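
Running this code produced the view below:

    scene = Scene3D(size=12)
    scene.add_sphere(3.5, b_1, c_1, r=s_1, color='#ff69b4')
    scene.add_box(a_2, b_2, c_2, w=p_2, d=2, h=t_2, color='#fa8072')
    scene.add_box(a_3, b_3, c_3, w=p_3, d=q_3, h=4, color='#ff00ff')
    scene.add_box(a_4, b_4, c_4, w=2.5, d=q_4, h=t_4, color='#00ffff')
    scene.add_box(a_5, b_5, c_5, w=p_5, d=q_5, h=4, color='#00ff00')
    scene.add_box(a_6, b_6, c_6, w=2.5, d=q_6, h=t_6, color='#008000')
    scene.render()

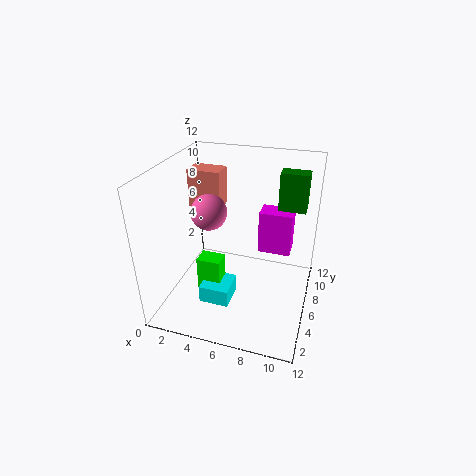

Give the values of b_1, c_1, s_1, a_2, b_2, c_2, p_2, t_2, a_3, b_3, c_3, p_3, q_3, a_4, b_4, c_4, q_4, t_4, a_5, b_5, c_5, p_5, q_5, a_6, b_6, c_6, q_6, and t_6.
b_1 = 6; c_1 = 8; s_1 = 1.5; a_2 = 0.5; b_2 = 8.5; c_2 = 7; p_2 = 3; t_2 = 3.5; a_3 = 7; b_3 = 9; c_3 = 3; p_3 = 3; q_3 = 2; a_4 = 3.5; b_4 = 3; c_4 = 1; q_4 = 2.5; t_4 = 1.5; a_5 = 3; b_5 = 4; c_5 = 0.5; p_5 = 2; q_5 = 1.5; a_6 = 8.5; b_6 = 10; c_6 = 7; q_6 = 1.5; t_6 = 3.5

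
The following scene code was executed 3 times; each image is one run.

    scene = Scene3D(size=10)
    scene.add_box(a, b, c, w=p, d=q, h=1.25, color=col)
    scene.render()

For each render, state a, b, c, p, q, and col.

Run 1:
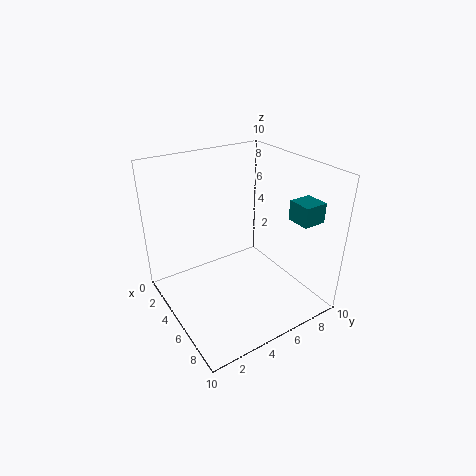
a = 8, b = 6.75, c = 7.25, p = 1.5, q = 1.5, col = 'teal'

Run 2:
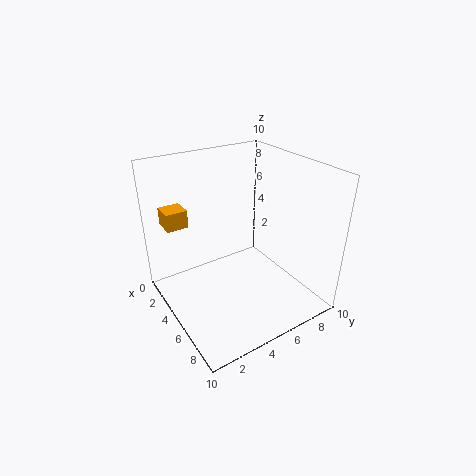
a = 1.5, b = 0.75, c = 5.75, p = 1.5, q = 1.5, col = 'orange'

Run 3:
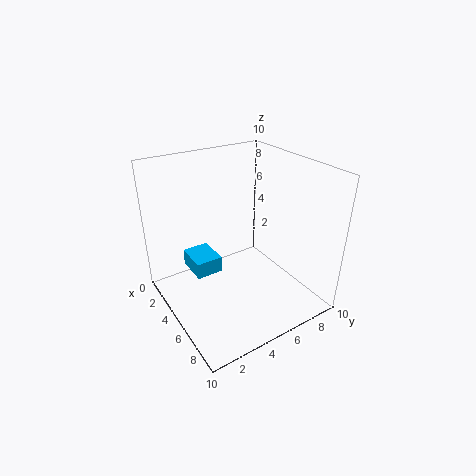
a = 1, b = 2.5, c = 1.5, p = 2.5, q = 2, col = 'deepskyblue'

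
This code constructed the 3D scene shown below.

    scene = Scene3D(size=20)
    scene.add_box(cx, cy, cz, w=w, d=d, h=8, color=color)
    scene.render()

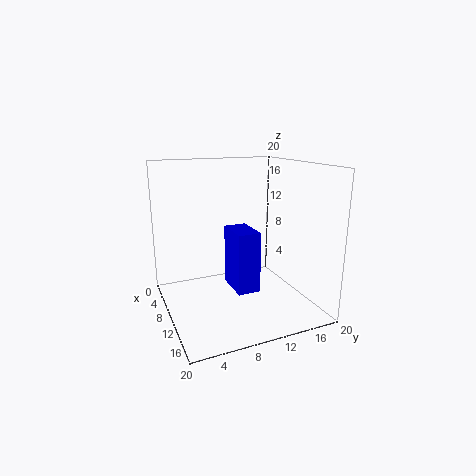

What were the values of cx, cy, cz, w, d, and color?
cx = 10
cy = 8
cz = 4
w = 5
d = 3
color = 'blue'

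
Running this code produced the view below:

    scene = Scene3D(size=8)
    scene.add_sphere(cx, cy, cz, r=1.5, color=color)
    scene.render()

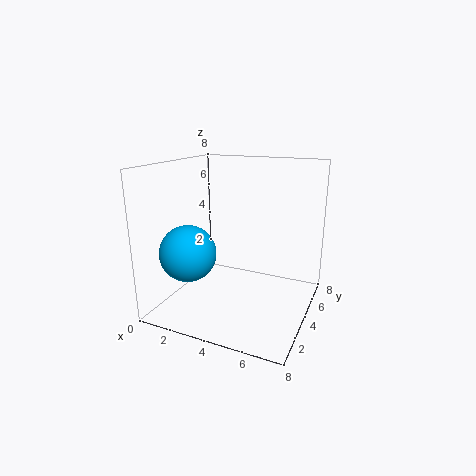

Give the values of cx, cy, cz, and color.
cx = 2, cy = 2, cz = 3.5, color = 'deepskyblue'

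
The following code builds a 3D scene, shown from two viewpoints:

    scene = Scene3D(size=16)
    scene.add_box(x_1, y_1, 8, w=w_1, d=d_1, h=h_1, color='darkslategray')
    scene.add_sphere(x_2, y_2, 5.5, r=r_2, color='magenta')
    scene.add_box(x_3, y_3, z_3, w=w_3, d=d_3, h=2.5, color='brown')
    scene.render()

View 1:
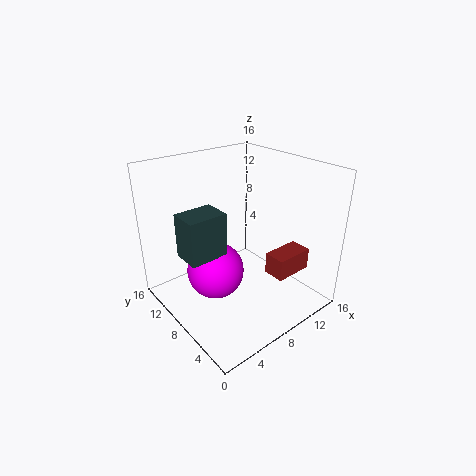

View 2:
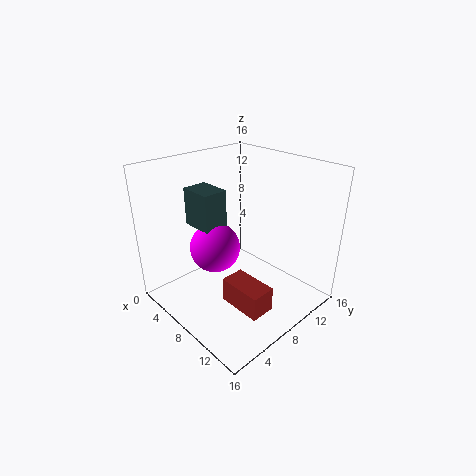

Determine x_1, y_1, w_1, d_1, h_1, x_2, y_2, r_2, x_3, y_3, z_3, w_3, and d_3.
x_1 = 1; y_1 = 6; w_1 = 4; d_1 = 3; h_1 = 4.5; x_2 = 4.5; y_2 = 7.5; r_2 = 3; x_3 = 10.5; y_3 = 3.5; z_3 = 3.5; w_3 = 4.5; d_3 = 2.5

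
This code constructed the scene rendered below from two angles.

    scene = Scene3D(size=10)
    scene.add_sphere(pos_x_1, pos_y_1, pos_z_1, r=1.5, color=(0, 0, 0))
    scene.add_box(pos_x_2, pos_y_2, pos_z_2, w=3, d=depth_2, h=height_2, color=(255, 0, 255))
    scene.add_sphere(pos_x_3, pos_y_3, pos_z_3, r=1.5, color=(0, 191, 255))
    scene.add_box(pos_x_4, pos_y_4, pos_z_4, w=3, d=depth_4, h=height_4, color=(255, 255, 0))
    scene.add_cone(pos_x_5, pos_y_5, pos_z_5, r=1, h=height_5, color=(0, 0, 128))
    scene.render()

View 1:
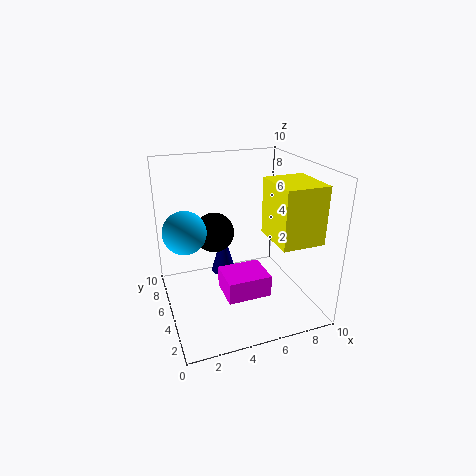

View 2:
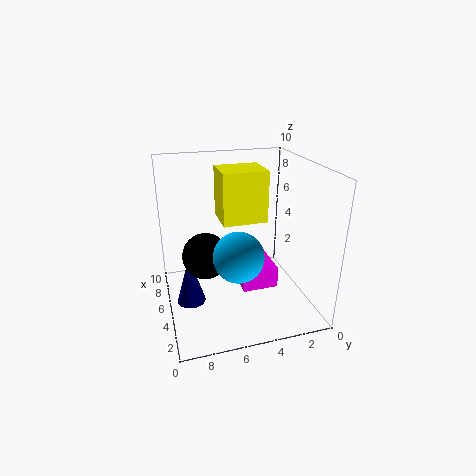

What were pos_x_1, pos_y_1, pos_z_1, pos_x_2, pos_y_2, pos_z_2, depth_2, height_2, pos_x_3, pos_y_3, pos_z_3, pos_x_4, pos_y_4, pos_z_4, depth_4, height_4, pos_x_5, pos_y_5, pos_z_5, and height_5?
pos_x_1 = 4, pos_y_1 = 7.5, pos_z_1 = 4.5, pos_x_2 = 3.5, pos_y_2 = 2.5, pos_z_2 = 1.5, depth_2 = 2.5, height_2 = 1.5, pos_x_3 = 1.5, pos_y_3 = 6, pos_z_3 = 5.5, pos_x_4 = 7, pos_y_4 = 2, pos_z_4 = 5, depth_4 = 3.5, height_4 = 4, pos_x_5 = 5, pos_y_5 = 8.5, pos_z_5 = 0.5, height_5 = 3.5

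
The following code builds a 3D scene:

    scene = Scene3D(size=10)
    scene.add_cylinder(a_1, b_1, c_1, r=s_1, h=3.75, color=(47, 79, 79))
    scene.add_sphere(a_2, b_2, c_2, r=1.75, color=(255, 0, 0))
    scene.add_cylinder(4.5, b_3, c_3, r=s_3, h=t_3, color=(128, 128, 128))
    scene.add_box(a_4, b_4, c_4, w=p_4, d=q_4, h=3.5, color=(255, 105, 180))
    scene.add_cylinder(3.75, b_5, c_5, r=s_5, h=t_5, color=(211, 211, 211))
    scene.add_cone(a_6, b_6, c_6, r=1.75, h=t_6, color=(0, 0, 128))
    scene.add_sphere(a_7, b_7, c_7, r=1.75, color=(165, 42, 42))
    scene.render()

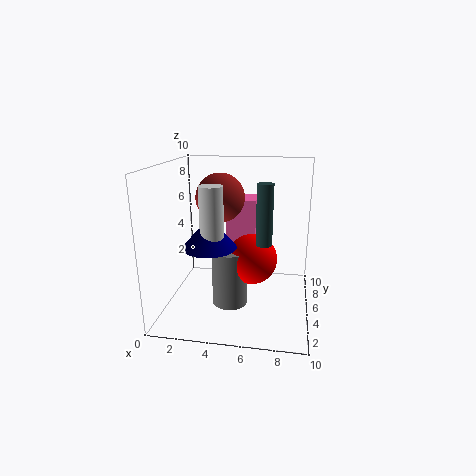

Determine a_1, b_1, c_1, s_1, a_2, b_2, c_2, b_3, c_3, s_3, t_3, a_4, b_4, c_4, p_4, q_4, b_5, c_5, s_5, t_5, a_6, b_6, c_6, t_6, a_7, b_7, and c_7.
a_1 = 7
b_1 = 2.75
c_1 = 5.5
s_1 = 0.5
a_2 = 6
b_2 = 5
c_2 = 3.5
b_3 = 4.5
c_3 = 0.25
s_3 = 1.25
t_3 = 4
a_4 = 3.75
b_4 = 6.75
c_4 = 3.75
p_4 = 2.25
q_4 = 2.25
b_5 = 2.75
c_5 = 5
s_5 = 0.75
t_5 = 4
a_6 = 3.5
b_6 = 3
c_6 = 5
t_6 = 2
a_7 = 3.5
b_7 = 6.25
c_7 = 7.5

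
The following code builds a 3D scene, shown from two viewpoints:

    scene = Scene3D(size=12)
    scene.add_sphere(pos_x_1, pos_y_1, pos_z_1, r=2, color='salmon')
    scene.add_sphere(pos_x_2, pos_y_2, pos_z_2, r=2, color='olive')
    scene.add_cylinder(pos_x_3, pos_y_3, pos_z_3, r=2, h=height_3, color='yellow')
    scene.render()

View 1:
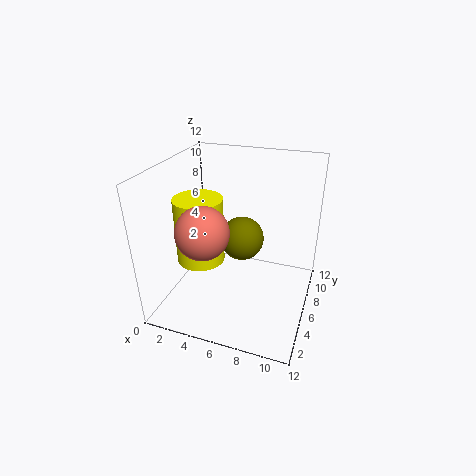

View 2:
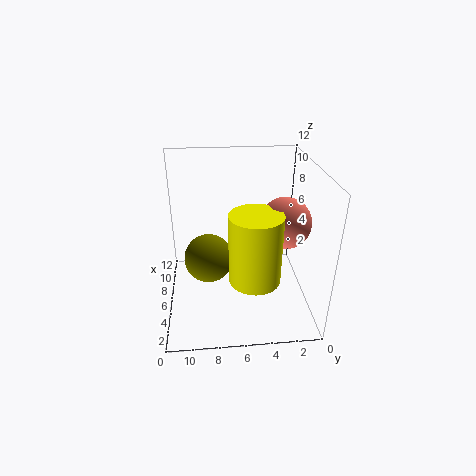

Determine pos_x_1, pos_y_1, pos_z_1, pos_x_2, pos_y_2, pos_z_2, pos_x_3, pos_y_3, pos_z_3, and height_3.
pos_x_1 = 4.5, pos_y_1 = 2.5, pos_z_1 = 8, pos_x_2 = 5.5, pos_y_2 = 8.5, pos_z_2 = 4.5, pos_x_3 = 3, pos_y_3 = 5, pos_z_3 = 4, height_3 = 5.5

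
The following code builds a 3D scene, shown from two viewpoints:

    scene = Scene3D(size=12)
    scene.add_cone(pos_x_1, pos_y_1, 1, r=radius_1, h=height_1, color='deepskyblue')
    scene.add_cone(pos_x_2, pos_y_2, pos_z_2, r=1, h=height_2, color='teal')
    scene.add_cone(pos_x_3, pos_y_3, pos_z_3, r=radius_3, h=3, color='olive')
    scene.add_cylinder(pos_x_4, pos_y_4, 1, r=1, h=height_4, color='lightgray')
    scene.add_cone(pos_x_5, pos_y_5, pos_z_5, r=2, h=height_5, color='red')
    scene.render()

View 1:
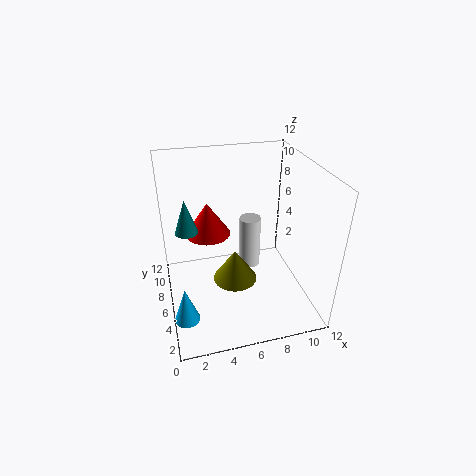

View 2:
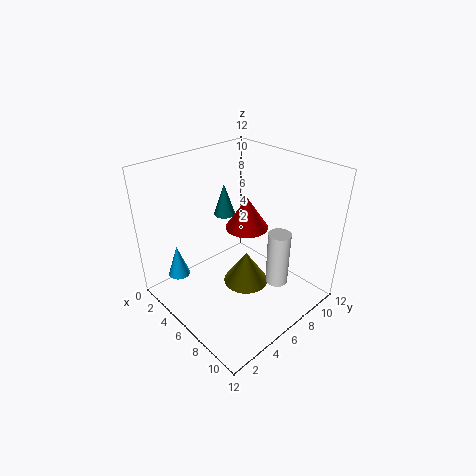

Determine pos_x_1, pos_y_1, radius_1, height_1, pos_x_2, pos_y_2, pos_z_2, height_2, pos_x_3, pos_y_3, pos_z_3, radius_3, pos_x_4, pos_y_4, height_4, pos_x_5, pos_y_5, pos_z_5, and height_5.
pos_x_1 = 1, pos_y_1 = 3, radius_1 = 1, height_1 = 3, pos_x_2 = 2, pos_y_2 = 8, pos_z_2 = 6, height_2 = 3, pos_x_3 = 6, pos_y_3 = 7, pos_z_3 = 1, radius_3 = 2, pos_x_4 = 8, pos_y_4 = 9, height_4 = 5, pos_x_5 = 4, pos_y_5 = 9, pos_z_5 = 5, height_5 = 3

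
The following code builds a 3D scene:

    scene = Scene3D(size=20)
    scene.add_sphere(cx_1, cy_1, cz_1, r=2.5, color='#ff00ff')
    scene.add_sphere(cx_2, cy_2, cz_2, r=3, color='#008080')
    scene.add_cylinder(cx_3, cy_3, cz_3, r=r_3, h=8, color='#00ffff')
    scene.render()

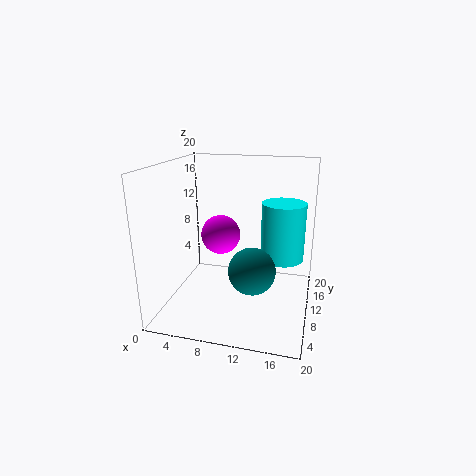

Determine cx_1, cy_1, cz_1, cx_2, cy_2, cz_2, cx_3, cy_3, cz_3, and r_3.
cx_1 = 8.5, cy_1 = 7, cz_1 = 11.5, cx_2 = 13, cy_2 = 5.5, cz_2 = 7.5, cx_3 = 16, cy_3 = 11.5, cz_3 = 7, r_3 = 3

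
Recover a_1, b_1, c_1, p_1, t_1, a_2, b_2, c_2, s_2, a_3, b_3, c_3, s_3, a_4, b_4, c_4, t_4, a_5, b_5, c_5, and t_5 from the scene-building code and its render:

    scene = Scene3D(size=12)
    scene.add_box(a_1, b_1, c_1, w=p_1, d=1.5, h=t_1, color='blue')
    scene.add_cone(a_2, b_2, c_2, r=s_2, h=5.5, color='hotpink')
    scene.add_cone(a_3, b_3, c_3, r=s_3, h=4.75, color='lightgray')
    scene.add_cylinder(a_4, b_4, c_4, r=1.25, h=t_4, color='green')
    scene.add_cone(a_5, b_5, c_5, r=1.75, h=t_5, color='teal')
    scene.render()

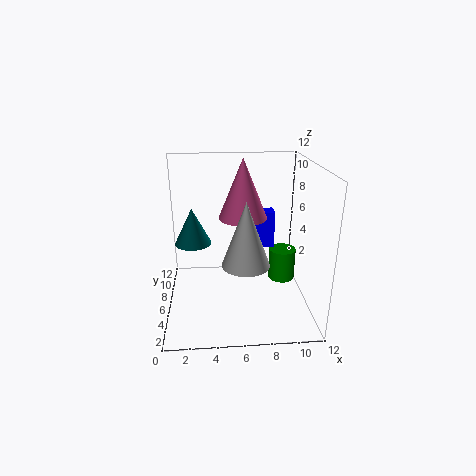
a_1 = 7.5, b_1 = 9.25, c_1 = 3.5, p_1 = 2.25, t_1 = 3.5, a_2 = 6.75, b_2 = 9.5, c_2 = 6.5, s_2 = 2.25, a_3 = 6.25, b_3 = 2.25, c_3 = 5.5, s_3 = 1.75, a_4 = 10.5, b_4 = 8.75, c_4 = 0.5, t_4 = 3, a_5 = 2, b_5 = 10.25, c_5 = 3.75, t_5 = 3.5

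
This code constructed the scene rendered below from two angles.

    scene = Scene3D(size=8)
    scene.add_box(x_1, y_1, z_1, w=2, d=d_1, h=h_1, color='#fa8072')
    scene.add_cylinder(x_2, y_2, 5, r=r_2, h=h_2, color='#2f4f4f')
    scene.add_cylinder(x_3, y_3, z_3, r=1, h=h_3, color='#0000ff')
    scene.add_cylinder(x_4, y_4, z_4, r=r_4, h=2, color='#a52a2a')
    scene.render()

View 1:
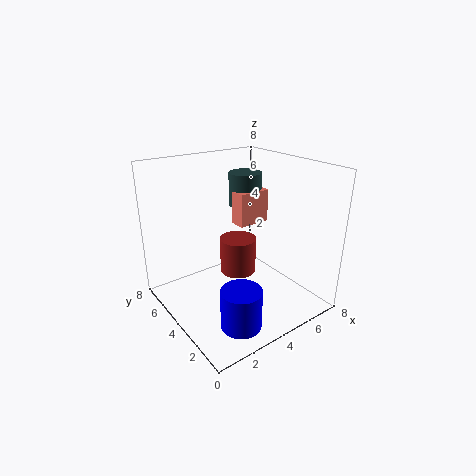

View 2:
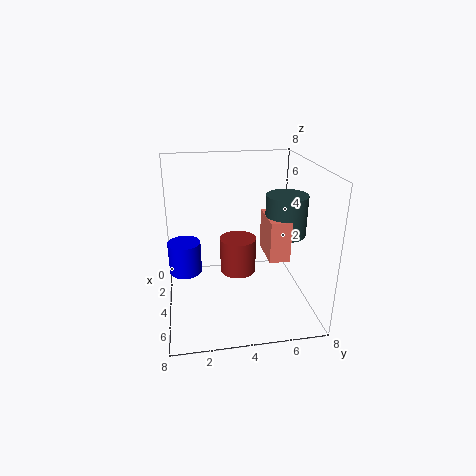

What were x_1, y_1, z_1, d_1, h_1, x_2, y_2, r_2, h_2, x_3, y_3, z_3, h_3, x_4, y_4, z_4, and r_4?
x_1 = 5, y_1 = 5, z_1 = 4, d_1 = 1, h_1 = 2, x_2 = 6, y_2 = 6, r_2 = 1, h_2 = 2, x_3 = 2, y_3 = 1, z_3 = 1, h_3 = 2, x_4 = 4, y_4 = 4, z_4 = 2, r_4 = 1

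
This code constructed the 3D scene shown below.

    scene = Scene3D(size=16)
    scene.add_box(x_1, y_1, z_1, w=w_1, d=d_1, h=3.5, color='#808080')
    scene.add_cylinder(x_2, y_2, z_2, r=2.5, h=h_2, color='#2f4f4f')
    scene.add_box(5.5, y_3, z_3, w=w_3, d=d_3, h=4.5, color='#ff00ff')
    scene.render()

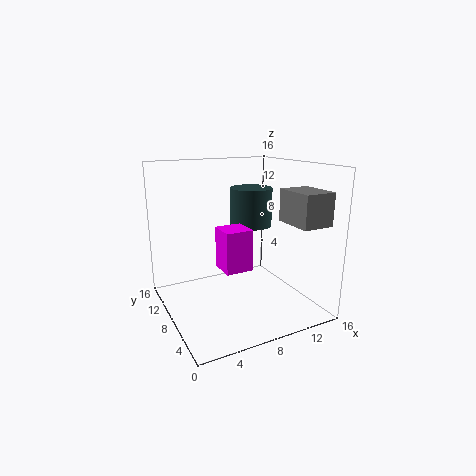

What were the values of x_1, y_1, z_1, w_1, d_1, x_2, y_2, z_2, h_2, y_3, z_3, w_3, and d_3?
x_1 = 12; y_1 = 1.5; z_1 = 10; w_1 = 3.5; d_1 = 4.5; x_2 = 11; y_2 = 10.5; z_2 = 8.5; h_2 = 4.5; y_3 = 5.5; z_3 = 5; w_3 = 3; d_3 = 3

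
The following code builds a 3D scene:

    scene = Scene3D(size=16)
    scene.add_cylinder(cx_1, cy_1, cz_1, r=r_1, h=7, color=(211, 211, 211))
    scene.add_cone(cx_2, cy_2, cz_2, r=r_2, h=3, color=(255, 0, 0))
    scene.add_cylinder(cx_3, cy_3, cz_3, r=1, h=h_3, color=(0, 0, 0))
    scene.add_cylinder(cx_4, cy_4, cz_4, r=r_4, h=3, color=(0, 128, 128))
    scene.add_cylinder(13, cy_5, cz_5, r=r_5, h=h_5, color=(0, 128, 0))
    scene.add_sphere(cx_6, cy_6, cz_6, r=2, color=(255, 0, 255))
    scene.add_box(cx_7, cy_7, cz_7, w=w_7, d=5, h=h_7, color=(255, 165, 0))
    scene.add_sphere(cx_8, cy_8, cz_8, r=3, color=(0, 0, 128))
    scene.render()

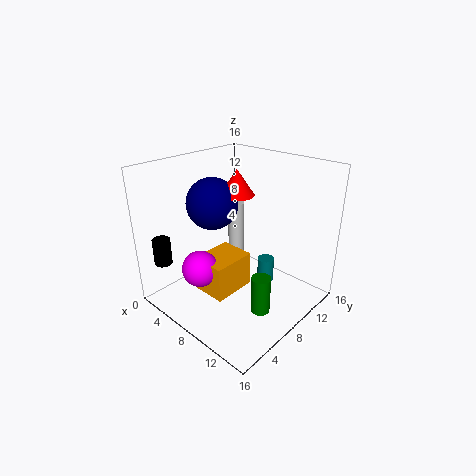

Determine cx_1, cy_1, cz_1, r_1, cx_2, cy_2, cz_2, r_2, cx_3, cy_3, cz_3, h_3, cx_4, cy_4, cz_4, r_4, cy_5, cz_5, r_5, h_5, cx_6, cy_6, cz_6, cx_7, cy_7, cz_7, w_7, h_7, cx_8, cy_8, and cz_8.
cx_1 = 4, cy_1 = 12, cz_1 = 3, r_1 = 1, cx_2 = 6, cy_2 = 10, cz_2 = 12, r_2 = 2, cx_3 = 2, cy_3 = 2, cz_3 = 5, h_3 = 3, cx_4 = 9, cy_4 = 12, cz_4 = 1, r_4 = 1, cy_5 = 6, cz_5 = 2, r_5 = 1, h_5 = 4, cx_6 = 6, cy_6 = 4, cz_6 = 5, cx_7 = 5, cy_7 = 4, cz_7 = 2, w_7 = 4, h_7 = 4, cx_8 = 4, cy_8 = 8, cz_8 = 11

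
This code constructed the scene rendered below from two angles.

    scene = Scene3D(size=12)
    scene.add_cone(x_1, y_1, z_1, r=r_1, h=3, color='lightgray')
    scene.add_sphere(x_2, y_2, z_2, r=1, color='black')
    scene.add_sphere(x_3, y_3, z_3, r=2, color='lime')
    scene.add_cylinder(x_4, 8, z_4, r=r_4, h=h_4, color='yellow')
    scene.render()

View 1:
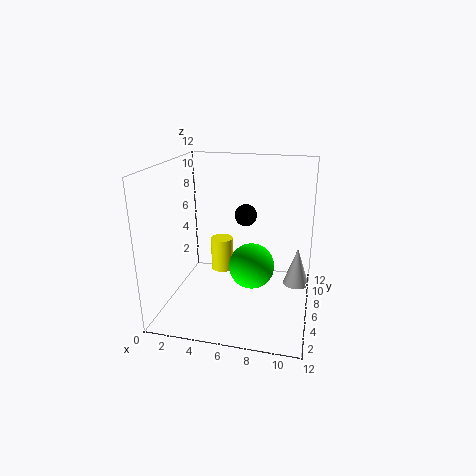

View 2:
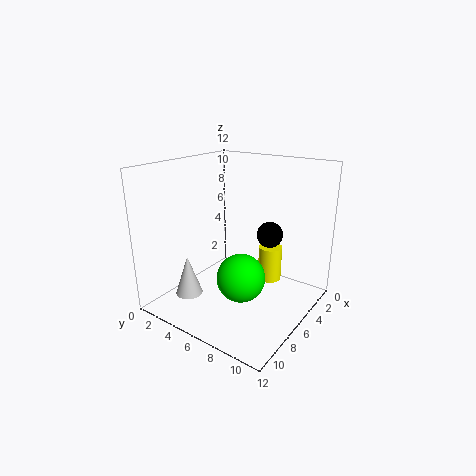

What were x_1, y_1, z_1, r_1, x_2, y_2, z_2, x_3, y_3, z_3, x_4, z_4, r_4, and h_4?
x_1 = 11
y_1 = 5
z_1 = 3
r_1 = 1
x_2 = 6
y_2 = 9
z_2 = 7
x_3 = 7
y_3 = 7
z_3 = 3
x_4 = 4
z_4 = 2
r_4 = 1
h_4 = 3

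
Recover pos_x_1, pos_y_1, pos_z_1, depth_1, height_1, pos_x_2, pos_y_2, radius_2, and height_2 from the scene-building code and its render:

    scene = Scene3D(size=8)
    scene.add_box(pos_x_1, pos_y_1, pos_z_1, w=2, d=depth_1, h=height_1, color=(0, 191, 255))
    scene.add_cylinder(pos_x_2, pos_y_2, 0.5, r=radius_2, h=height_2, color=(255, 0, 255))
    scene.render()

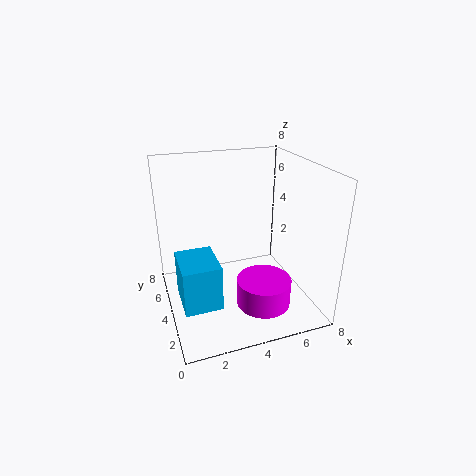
pos_x_1 = 0.5
pos_y_1 = 2
pos_z_1 = 1
depth_1 = 2.5
height_1 = 2.5
pos_x_2 = 5
pos_y_2 = 2.5
radius_2 = 1.5
height_2 = 1.5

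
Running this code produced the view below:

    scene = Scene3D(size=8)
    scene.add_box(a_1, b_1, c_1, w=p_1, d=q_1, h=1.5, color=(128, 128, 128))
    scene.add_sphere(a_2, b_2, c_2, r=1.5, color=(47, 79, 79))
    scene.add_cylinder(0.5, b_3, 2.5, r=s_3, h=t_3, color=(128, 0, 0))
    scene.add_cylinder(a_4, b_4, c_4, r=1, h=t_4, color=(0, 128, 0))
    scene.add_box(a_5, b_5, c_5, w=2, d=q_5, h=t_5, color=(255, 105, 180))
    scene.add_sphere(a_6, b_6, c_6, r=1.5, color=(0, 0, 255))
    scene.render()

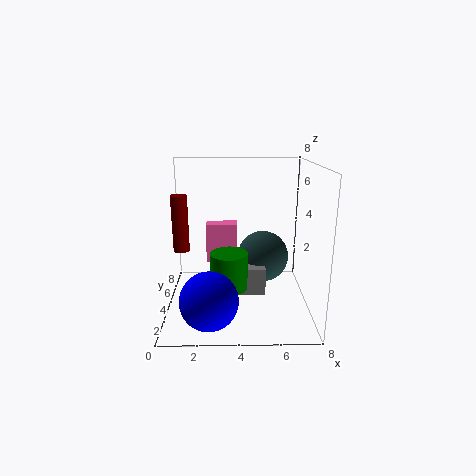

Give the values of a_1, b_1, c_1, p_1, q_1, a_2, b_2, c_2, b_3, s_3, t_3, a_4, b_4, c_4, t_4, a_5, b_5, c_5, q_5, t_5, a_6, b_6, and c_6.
a_1 = 4; b_1 = 3; c_1 = 1; p_1 = 1.5; q_1 = 3; a_2 = 5.5; b_2 = 5; c_2 = 2.5; b_3 = 6; s_3 = 0.5; t_3 = 3.5; a_4 = 3.5; b_4 = 3; c_4 = 1.5; t_4 = 2; a_5 = 2; b_5 = 6.5; c_5 = 1.5; q_5 = 1; t_5 = 2.5; a_6 = 2.5; b_6 = 1.5; c_6 = 1.5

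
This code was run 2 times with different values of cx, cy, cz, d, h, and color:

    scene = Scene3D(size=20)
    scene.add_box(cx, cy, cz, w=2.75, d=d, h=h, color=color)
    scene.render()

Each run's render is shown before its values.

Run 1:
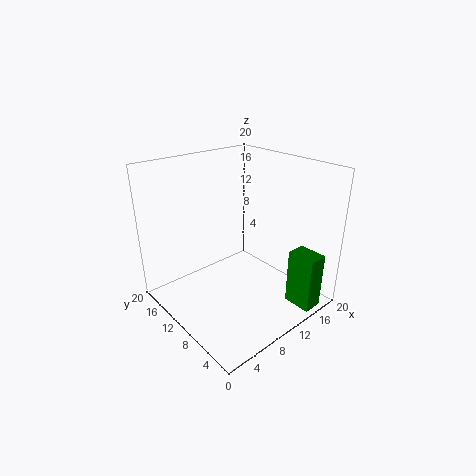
cx = 14.5
cy = 0.5
cz = 0.5
d = 4
h = 8
color = 'green'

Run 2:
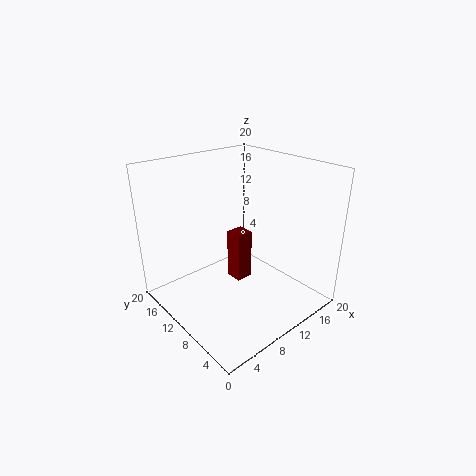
cx = 12.5
cy = 12.75
cz = 0.25
d = 2.75
h = 8
color = 'maroon'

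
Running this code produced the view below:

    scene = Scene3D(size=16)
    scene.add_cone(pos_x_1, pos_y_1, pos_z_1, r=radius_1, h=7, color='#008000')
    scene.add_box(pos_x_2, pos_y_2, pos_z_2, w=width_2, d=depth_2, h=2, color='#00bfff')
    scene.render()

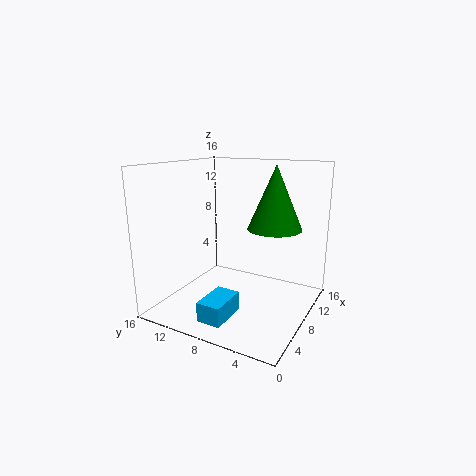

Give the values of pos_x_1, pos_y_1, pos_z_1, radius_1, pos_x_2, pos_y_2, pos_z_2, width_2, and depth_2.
pos_x_1 = 10, pos_y_1 = 4.5, pos_z_1 = 9, radius_1 = 3, pos_x_2 = 0.5, pos_y_2 = 6, pos_z_2 = 1.5, width_2 = 4, depth_2 = 2.5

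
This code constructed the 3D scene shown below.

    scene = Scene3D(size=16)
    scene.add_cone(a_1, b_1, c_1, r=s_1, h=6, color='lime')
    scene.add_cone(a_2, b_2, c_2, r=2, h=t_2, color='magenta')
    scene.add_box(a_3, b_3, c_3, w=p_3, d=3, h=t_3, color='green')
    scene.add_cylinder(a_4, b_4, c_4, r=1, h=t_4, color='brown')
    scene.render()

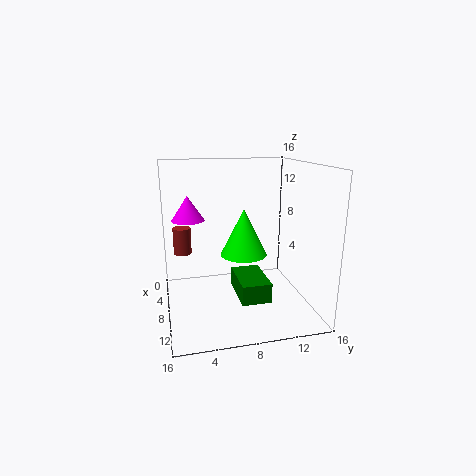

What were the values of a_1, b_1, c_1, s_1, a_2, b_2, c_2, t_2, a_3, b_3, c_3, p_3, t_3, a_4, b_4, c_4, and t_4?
a_1 = 3, b_1 = 10, c_1 = 4, s_1 = 3, a_2 = 3, b_2 = 3, c_2 = 9, t_2 = 3, a_3 = 9, b_3 = 7, c_3 = 3, p_3 = 5, t_3 = 2, a_4 = 6, b_4 = 2, c_4 = 6, t_4 = 3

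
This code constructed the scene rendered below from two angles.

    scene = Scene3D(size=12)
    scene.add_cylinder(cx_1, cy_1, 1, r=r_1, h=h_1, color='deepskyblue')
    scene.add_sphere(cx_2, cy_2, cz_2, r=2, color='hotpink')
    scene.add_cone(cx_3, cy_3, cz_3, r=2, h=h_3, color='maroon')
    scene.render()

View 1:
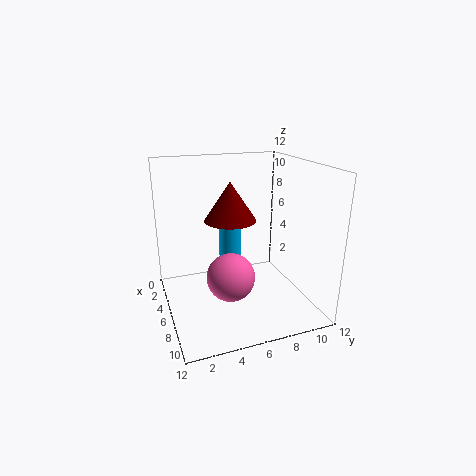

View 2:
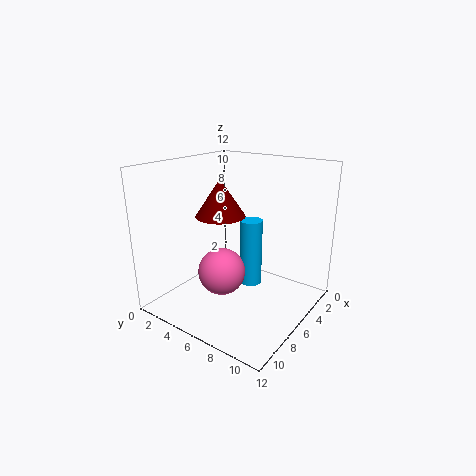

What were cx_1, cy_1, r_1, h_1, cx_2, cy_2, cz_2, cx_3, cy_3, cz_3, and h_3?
cx_1 = 4, cy_1 = 6, r_1 = 1, h_1 = 6, cx_2 = 7, cy_2 = 5, cz_2 = 3, cx_3 = 7, cy_3 = 5, cz_3 = 8, h_3 = 3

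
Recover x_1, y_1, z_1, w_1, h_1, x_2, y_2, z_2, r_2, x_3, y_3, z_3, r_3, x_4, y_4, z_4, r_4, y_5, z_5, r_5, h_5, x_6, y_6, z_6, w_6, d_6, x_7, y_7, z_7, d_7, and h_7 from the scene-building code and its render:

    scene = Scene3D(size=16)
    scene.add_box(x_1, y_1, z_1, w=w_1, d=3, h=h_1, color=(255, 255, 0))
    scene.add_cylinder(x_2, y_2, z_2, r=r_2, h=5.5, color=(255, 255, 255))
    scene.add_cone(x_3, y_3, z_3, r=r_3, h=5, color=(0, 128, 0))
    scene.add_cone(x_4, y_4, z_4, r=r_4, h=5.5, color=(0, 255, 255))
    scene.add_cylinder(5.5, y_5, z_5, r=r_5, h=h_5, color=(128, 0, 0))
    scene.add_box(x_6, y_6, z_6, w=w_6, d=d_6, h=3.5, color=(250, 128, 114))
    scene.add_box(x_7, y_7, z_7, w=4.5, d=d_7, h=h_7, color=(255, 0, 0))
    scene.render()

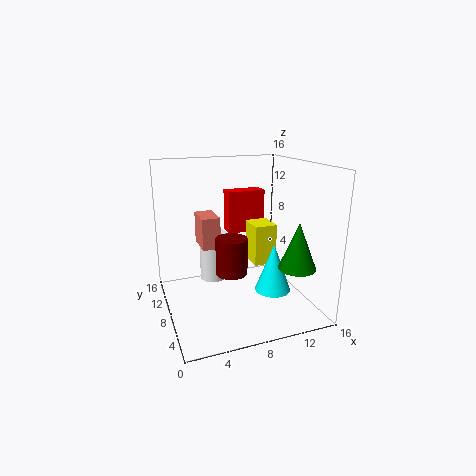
x_1 = 9.5
y_1 = 6.5
z_1 = 5
w_1 = 2.5
h_1 = 4.5
x_2 = 5.5
y_2 = 9.5
z_2 = 3
r_2 = 1.5
x_3 = 13
y_3 = 3.5
z_3 = 5.5
r_3 = 2
x_4 = 11.5
y_4 = 6
z_4 = 2
r_4 = 2
y_5 = 3
z_5 = 6.5
r_5 = 1.5
h_5 = 3.5
x_6 = 4
y_6 = 8
z_6 = 7
w_6 = 2
d_6 = 3.5
x_7 = 8
y_7 = 11
z_7 = 7.5
d_7 = 2
h_7 = 5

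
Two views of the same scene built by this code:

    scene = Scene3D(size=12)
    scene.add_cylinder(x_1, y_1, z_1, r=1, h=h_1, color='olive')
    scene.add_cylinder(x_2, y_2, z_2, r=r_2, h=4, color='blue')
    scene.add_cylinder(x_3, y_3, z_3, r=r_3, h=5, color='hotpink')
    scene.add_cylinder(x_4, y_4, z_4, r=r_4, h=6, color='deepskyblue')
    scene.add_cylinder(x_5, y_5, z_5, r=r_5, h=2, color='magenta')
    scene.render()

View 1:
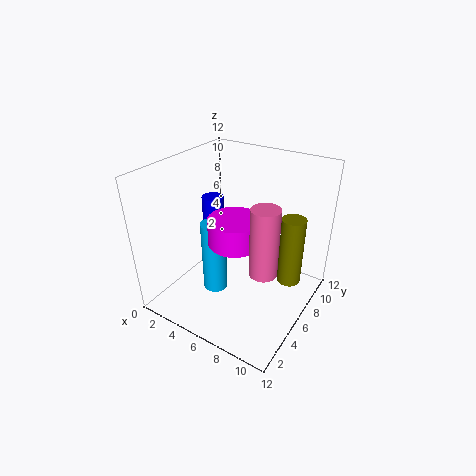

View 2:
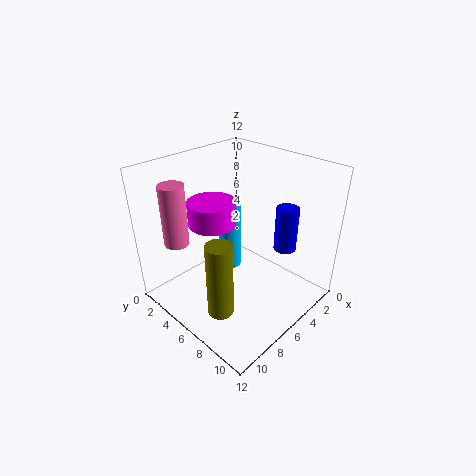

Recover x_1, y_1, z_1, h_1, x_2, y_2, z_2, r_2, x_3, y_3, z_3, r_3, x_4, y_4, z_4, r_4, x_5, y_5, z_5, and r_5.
x_1 = 10
y_1 = 8
z_1 = 2
h_1 = 6
x_2 = 2
y_2 = 8
z_2 = 4
r_2 = 1
x_3 = 10
y_3 = 3
z_3 = 6
r_3 = 1
x_4 = 5
y_4 = 4
z_4 = 2
r_4 = 1
x_5 = 7
y_5 = 4
z_5 = 7
r_5 = 2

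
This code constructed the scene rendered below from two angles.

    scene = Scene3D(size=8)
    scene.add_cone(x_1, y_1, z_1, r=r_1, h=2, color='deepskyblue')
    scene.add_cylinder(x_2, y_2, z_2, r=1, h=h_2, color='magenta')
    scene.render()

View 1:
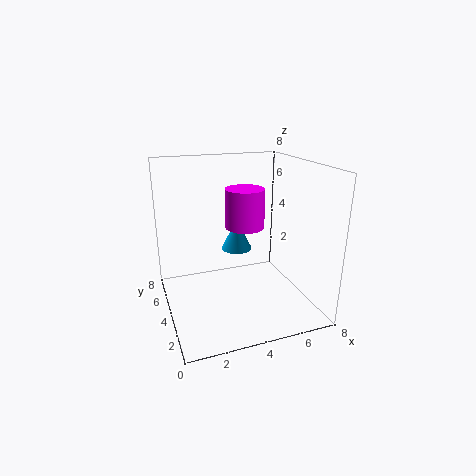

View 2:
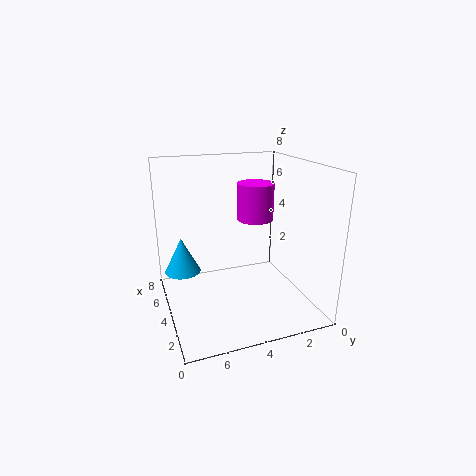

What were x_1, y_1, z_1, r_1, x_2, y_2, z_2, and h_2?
x_1 = 5, y_1 = 7, z_1 = 2, r_1 = 1, x_2 = 4, y_2 = 3, z_2 = 5, h_2 = 2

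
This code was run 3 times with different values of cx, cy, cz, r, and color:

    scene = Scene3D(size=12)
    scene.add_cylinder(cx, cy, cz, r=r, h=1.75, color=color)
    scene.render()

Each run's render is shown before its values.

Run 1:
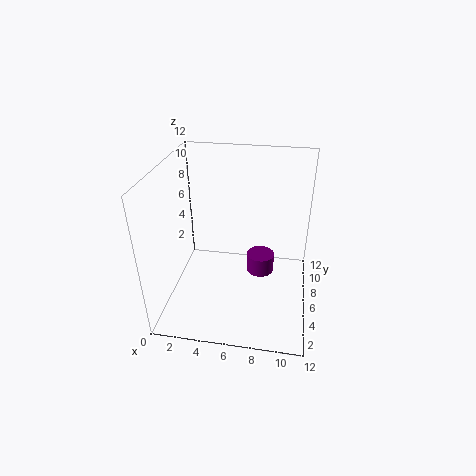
cx = 7.75
cy = 8
cz = 1.5
r = 1.25
color = 'purple'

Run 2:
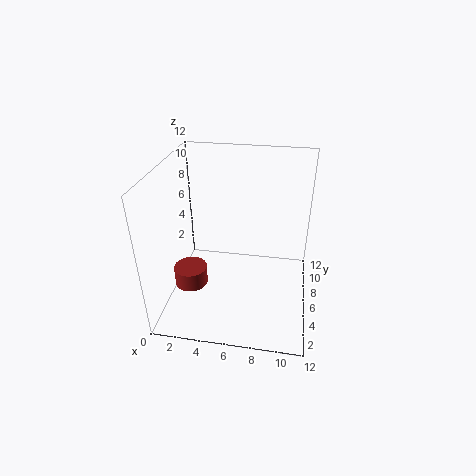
cx = 1.5
cy = 6.25
cz = 0.5
r = 1.5
color = 'brown'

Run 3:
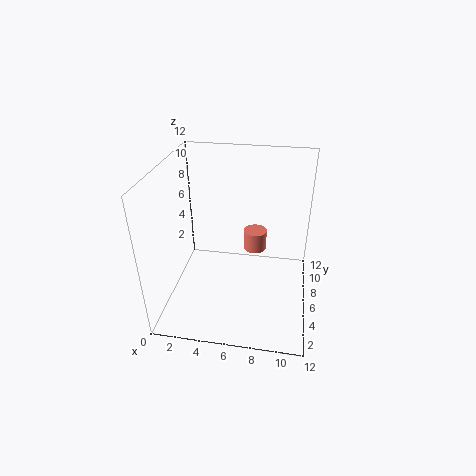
cx = 7.25
cy = 7.5
cz = 4.25
r = 1
color = 'salmon'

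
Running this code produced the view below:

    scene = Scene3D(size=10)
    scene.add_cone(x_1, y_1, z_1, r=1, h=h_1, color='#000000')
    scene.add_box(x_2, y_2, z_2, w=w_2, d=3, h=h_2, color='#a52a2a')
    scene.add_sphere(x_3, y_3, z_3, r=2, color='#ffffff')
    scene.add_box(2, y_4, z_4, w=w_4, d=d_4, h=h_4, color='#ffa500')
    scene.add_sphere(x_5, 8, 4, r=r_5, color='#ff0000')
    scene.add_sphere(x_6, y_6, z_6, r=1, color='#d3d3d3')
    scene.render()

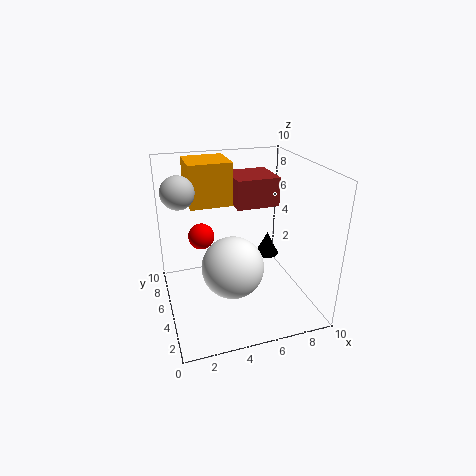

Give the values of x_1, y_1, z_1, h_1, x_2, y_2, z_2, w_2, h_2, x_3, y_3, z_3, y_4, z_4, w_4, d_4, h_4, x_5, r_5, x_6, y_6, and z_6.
x_1 = 9; y_1 = 9; z_1 = 1; h_1 = 2; x_2 = 5; y_2 = 5; z_2 = 7; w_2 = 3; h_2 = 2; x_3 = 4; y_3 = 3; z_3 = 4; y_4 = 6; z_4 = 7; w_4 = 3; d_4 = 3; h_4 = 3; x_5 = 3; r_5 = 1; x_6 = 1; y_6 = 4; z_6 = 9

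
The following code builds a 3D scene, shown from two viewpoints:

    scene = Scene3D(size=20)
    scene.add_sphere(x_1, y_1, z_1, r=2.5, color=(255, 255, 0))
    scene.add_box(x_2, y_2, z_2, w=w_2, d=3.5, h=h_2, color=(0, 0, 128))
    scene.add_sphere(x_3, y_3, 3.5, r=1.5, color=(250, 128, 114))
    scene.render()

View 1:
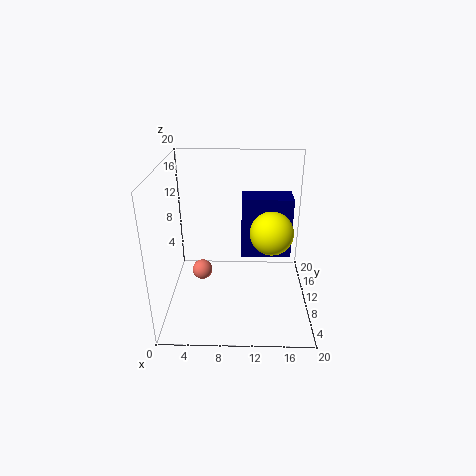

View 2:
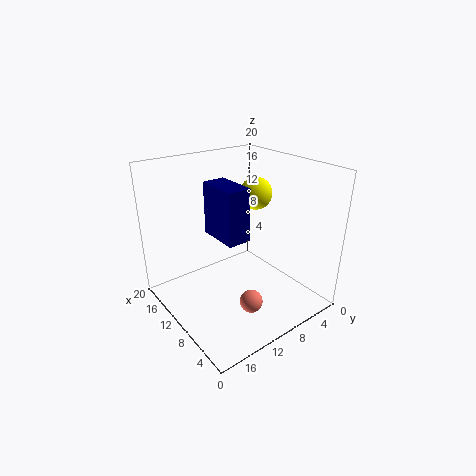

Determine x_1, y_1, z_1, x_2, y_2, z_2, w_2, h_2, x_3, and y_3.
x_1 = 14
y_1 = 3.5
z_1 = 14
x_2 = 10.5
y_2 = 7.5
z_2 = 8.5
w_2 = 6.5
h_2 = 8
x_3 = 4.5
y_3 = 12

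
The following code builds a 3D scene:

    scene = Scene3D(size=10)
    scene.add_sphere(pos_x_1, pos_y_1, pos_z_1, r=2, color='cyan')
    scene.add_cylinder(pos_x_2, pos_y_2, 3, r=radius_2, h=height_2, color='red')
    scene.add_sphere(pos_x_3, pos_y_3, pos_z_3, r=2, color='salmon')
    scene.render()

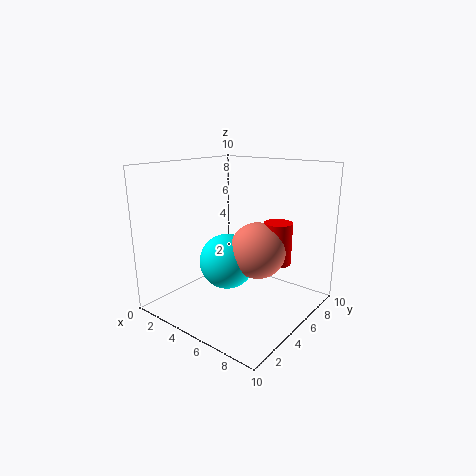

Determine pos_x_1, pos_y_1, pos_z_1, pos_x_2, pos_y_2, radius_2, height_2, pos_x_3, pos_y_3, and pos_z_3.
pos_x_1 = 4, pos_y_1 = 5, pos_z_1 = 3, pos_x_2 = 7, pos_y_2 = 7, radius_2 = 1, height_2 = 3, pos_x_3 = 6, pos_y_3 = 6, pos_z_3 = 4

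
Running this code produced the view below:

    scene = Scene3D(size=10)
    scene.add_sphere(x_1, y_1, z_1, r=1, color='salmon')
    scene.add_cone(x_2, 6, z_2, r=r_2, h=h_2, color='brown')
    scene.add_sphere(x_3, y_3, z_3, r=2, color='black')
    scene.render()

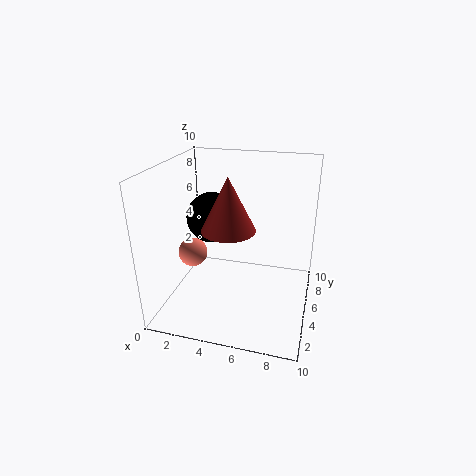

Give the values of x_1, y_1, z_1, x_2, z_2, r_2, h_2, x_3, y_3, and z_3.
x_1 = 2
y_1 = 4
z_1 = 4
x_2 = 4
z_2 = 5
r_2 = 2
h_2 = 4
x_3 = 2
y_3 = 8
z_3 = 5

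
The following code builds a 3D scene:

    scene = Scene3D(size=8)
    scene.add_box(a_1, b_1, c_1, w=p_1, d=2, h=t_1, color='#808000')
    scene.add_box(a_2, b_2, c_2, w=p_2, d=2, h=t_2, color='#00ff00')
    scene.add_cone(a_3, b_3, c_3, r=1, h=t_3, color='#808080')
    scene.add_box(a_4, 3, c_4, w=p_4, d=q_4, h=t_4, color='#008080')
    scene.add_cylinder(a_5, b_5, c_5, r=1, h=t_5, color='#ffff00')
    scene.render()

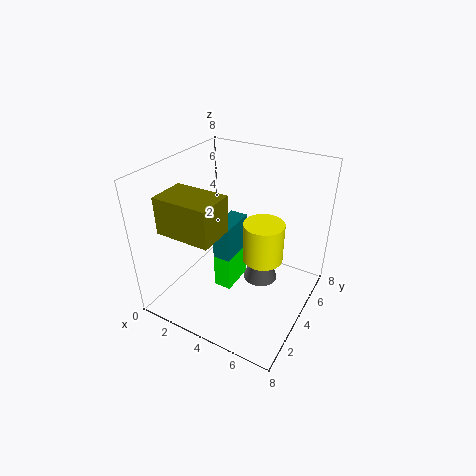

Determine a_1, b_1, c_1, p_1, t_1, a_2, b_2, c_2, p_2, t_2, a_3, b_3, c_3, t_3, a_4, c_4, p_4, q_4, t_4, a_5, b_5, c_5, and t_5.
a_1 = 1; b_1 = 1; c_1 = 5; p_1 = 3; t_1 = 2; a_2 = 3; b_2 = 3; c_2 = 1; p_2 = 1; t_2 = 2; a_3 = 5; b_3 = 5; c_3 = 1; t_3 = 3; a_4 = 3; c_4 = 3; p_4 = 1; q_4 = 2; t_4 = 2; a_5 = 6; b_5 = 3; c_5 = 4; t_5 = 2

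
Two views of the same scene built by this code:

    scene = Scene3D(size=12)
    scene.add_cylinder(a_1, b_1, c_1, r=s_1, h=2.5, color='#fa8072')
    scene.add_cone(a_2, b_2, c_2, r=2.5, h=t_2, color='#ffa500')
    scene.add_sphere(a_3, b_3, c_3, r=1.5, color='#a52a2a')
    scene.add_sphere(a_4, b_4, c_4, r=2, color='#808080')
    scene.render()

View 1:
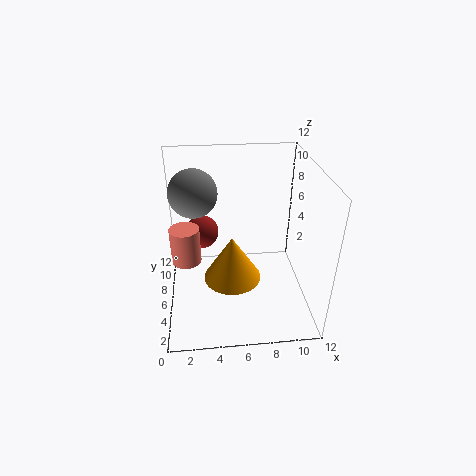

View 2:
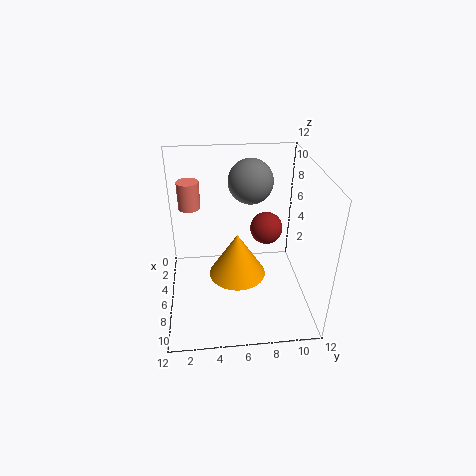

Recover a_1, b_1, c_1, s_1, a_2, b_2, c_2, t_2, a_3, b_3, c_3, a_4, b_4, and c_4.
a_1 = 2; b_1 = 2; c_1 = 7; s_1 = 1; a_2 = 5.5; b_2 = 6; c_2 = 2; t_2 = 4; a_3 = 3; b_3 = 9; c_3 = 5; a_4 = 2.5; b_4 = 7.5; c_4 = 9.5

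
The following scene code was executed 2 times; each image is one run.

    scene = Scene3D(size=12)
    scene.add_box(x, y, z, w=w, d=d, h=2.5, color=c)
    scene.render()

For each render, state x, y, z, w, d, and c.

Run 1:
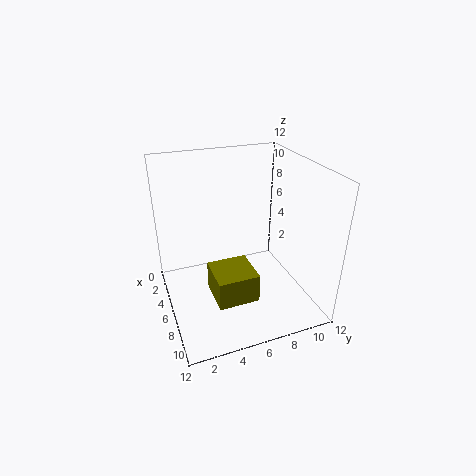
x = 5, y = 3.5, z = 1, w = 3.5, d = 3.5, c = 'olive'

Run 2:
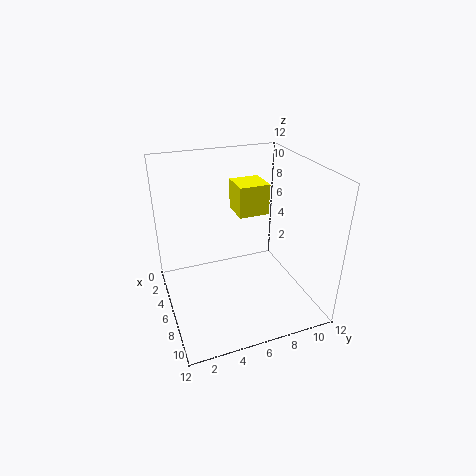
x = 4, y = 6, z = 8, w = 2.5, d = 2.5, c = 'yellow'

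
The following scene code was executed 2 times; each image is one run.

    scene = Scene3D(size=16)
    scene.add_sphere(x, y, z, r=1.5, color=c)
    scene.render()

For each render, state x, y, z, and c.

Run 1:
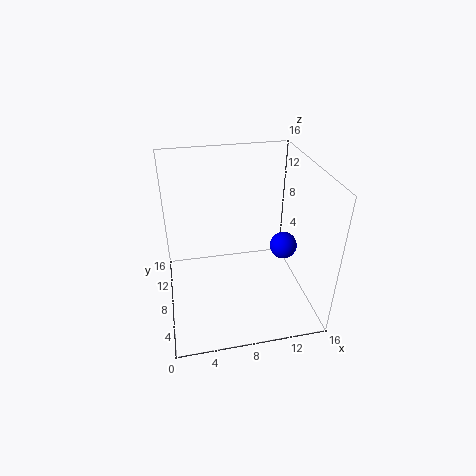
x = 13
y = 7
z = 7
c = 'blue'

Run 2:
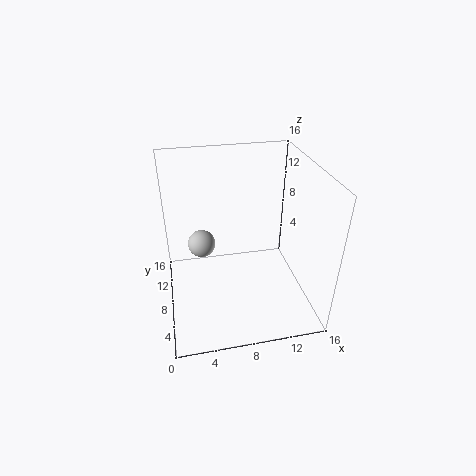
x = 4
y = 8.5
z = 7.5
c = 'lightgray'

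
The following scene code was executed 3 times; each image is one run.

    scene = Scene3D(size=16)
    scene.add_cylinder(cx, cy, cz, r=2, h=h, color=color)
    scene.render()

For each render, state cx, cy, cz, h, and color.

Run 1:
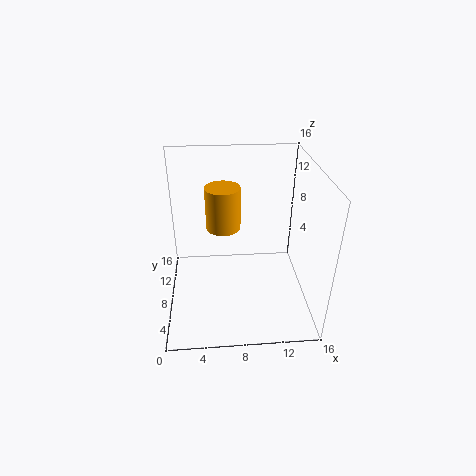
cx = 6.5, cy = 10.5, cz = 8, h = 5, color = 'orange'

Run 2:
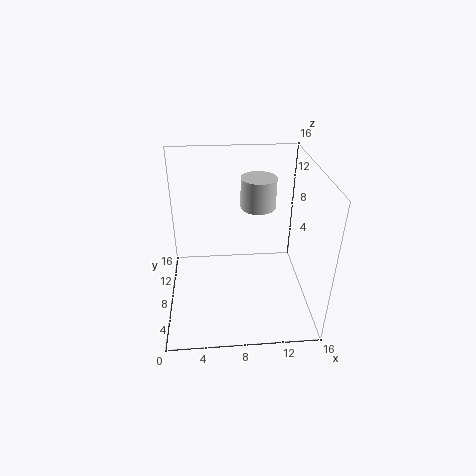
cx = 10.5, cy = 10.5, cz = 10.5, h = 3.5, color = 'lightgray'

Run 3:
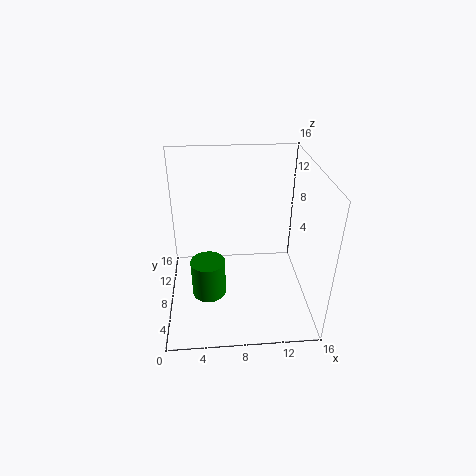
cx = 4.5, cy = 8, cz = 0.5, h = 4.5, color = 'green'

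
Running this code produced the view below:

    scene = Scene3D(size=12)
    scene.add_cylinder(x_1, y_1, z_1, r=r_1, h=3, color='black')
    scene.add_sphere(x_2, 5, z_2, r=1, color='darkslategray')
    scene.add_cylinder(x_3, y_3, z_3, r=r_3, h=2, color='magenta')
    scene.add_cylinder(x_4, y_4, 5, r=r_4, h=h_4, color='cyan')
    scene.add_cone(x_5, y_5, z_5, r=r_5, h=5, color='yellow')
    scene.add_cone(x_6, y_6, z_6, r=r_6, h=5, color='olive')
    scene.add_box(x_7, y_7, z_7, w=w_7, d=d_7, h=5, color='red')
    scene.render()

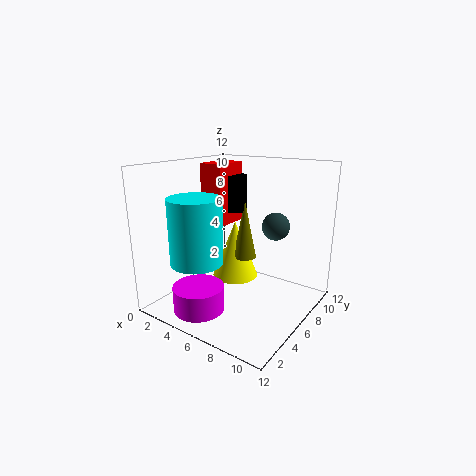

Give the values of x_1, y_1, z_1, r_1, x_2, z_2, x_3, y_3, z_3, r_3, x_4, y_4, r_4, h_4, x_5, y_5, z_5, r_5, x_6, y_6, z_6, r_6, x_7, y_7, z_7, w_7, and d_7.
x_1 = 5, y_1 = 7, z_1 = 8, r_1 = 1, x_2 = 10, z_2 = 8, x_3 = 5, y_3 = 2, z_3 = 1, r_3 = 2, x_4 = 5, y_4 = 2, r_4 = 2, h_4 = 5, x_5 = 5, y_5 = 7, z_5 = 2, r_5 = 2, x_6 = 6, y_6 = 7, z_6 = 4, r_6 = 1, x_7 = 3, y_7 = 5, z_7 = 7, w_7 = 2, d_7 = 3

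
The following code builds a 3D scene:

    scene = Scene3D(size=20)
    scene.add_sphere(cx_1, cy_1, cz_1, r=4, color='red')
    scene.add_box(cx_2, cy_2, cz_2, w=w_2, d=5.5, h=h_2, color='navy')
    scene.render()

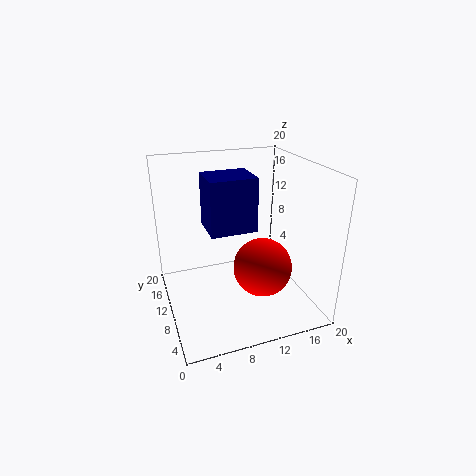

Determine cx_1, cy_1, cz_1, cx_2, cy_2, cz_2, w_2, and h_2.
cx_1 = 12.5; cy_1 = 7; cz_1 = 6.5; cx_2 = 6; cy_2 = 9; cz_2 = 11; w_2 = 6.5; h_2 = 7.5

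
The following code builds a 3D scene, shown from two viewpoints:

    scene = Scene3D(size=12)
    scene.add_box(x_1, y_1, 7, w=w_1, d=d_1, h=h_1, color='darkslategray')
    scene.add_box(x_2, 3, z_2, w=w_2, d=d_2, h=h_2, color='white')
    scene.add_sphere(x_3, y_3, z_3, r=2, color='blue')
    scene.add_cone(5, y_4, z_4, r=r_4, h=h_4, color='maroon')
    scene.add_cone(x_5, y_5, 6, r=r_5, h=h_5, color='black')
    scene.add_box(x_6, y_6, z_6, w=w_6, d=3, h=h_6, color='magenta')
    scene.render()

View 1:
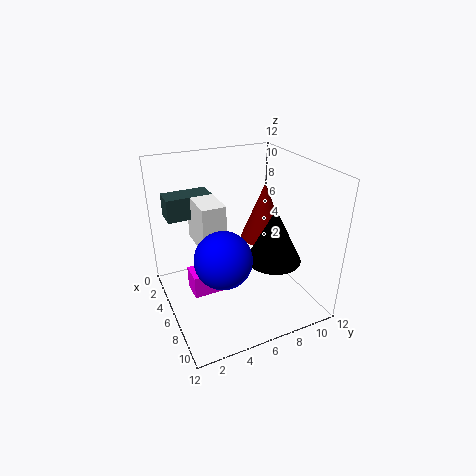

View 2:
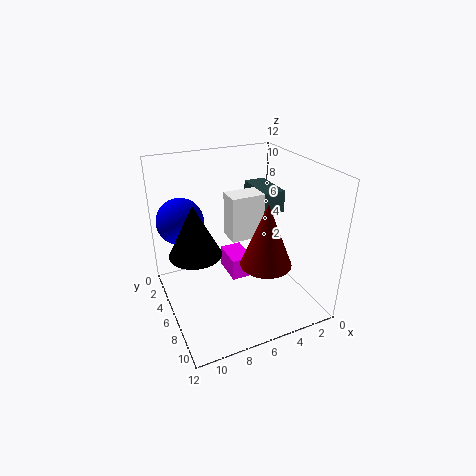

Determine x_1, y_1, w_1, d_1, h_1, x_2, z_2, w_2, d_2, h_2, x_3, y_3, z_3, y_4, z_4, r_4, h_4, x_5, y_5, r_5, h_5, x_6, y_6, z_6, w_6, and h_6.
x_1 = 1
y_1 = 1
w_1 = 2
d_1 = 4
h_1 = 2
x_2 = 2
z_2 = 5
w_2 = 4
d_2 = 2
h_2 = 4
x_3 = 10
y_3 = 3
z_3 = 7
y_4 = 9
z_4 = 5
r_4 = 2
h_4 = 5
x_5 = 10
y_5 = 7
r_5 = 2
h_5 = 4
x_6 = 4
y_6 = 2
z_6 = 1
w_6 = 2
h_6 = 2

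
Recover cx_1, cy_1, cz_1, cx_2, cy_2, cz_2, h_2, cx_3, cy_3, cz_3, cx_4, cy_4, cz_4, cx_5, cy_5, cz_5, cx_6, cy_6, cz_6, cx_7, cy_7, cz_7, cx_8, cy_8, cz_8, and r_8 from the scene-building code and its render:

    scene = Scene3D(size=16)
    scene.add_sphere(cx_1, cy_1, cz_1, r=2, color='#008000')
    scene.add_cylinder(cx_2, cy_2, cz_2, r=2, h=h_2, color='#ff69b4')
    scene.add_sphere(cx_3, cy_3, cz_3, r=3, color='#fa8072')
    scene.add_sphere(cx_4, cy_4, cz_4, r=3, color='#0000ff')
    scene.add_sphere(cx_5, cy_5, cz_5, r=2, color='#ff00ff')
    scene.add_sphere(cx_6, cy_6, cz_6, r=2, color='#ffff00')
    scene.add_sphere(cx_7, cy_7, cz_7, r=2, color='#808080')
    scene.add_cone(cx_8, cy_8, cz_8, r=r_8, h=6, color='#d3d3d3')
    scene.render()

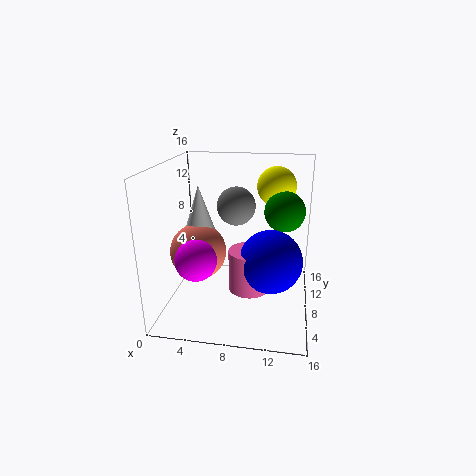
cx_1 = 13; cy_1 = 6; cz_1 = 12; cx_2 = 10; cy_2 = 3; cz_2 = 5; h_2 = 4; cx_3 = 4; cy_3 = 6; cz_3 = 7; cx_4 = 12; cy_4 = 3; cz_4 = 8; cx_5 = 5; cy_5 = 2; cz_5 = 8; cx_6 = 12; cy_6 = 8; cz_6 = 14; cx_7 = 8; cy_7 = 7; cz_7 = 12; cx_8 = 4; cy_8 = 7; cz_8 = 8; r_8 = 2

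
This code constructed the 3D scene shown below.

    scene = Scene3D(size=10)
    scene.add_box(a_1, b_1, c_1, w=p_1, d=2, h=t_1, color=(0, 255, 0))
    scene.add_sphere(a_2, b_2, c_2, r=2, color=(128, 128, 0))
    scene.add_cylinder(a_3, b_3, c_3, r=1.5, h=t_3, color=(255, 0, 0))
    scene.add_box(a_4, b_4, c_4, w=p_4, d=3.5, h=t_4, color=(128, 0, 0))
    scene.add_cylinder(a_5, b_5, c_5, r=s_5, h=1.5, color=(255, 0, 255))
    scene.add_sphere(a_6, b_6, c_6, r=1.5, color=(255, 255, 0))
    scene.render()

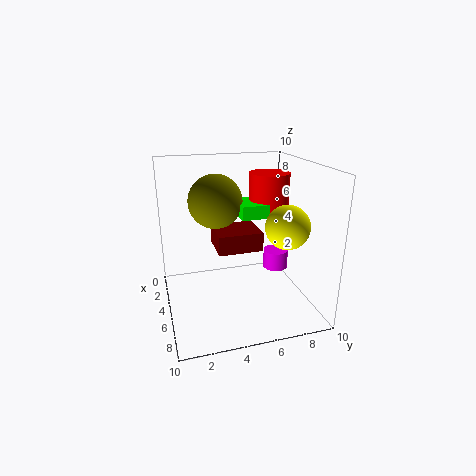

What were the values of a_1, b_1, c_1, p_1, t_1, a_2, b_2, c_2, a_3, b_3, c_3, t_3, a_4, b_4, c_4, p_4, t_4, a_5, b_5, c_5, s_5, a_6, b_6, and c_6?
a_1 = 2, b_1 = 5.5, c_1 = 6, p_1 = 2.5, t_1 = 1, a_2 = 2.5, b_2 = 4, c_2 = 7, a_3 = 3, b_3 = 8, c_3 = 6, t_3 = 3, a_4 = 0.5, b_4 = 4, c_4 = 3, p_4 = 3, t_4 = 1.5, a_5 = 2.5, b_5 = 9, c_5 = 1, s_5 = 1, a_6 = 6.5, b_6 = 8, c_6 = 6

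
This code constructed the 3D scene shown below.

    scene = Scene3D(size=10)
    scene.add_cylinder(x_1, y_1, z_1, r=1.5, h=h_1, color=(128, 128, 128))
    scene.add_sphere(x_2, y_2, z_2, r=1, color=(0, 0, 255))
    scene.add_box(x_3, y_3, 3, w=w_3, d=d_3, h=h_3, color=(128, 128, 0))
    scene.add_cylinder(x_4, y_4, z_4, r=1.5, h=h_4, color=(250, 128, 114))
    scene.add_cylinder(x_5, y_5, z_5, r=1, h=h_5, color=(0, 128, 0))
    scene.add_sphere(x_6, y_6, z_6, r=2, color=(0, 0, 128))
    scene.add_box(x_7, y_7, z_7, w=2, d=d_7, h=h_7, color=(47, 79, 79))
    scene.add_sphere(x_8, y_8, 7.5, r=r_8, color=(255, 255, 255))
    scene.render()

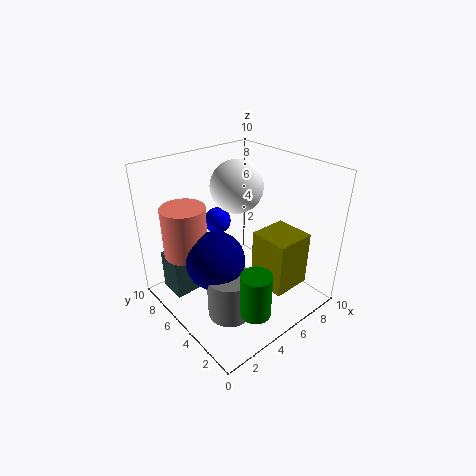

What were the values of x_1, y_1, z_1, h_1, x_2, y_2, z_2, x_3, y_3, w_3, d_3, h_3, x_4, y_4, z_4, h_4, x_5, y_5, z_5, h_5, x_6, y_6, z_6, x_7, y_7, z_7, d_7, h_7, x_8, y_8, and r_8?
x_1 = 3
y_1 = 3.5
z_1 = 0.5
h_1 = 3
x_2 = 5.5
y_2 = 8
z_2 = 5
x_3 = 4.5
y_3 = 0.5
w_3 = 2.5
d_3 = 2.5
h_3 = 3.5
x_4 = 2
y_4 = 7
z_4 = 4
h_4 = 3.5
x_5 = 3.5
y_5 = 1.5
z_5 = 1.5
h_5 = 3
x_6 = 3
y_6 = 5
z_6 = 4
x_7 = 1
y_7 = 7
z_7 = 0.5
d_7 = 2
h_7 = 3
x_8 = 7
y_8 = 7.5
r_8 = 2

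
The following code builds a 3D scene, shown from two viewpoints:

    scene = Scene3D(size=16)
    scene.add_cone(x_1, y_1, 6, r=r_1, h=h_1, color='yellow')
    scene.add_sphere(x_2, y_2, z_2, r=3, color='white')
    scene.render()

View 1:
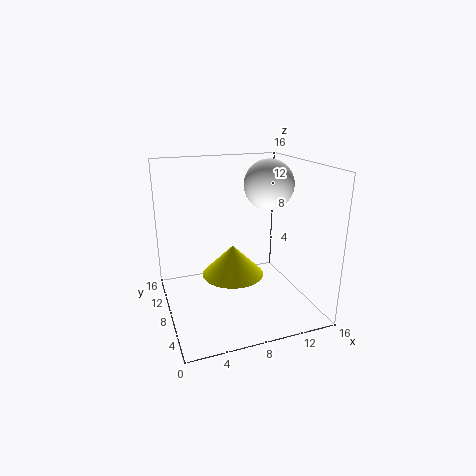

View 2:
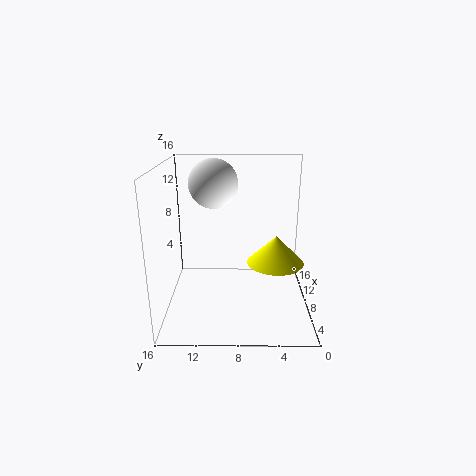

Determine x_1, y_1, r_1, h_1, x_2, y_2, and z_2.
x_1 = 6
y_1 = 4
r_1 = 3
h_1 = 3
x_2 = 13
y_2 = 11
z_2 = 13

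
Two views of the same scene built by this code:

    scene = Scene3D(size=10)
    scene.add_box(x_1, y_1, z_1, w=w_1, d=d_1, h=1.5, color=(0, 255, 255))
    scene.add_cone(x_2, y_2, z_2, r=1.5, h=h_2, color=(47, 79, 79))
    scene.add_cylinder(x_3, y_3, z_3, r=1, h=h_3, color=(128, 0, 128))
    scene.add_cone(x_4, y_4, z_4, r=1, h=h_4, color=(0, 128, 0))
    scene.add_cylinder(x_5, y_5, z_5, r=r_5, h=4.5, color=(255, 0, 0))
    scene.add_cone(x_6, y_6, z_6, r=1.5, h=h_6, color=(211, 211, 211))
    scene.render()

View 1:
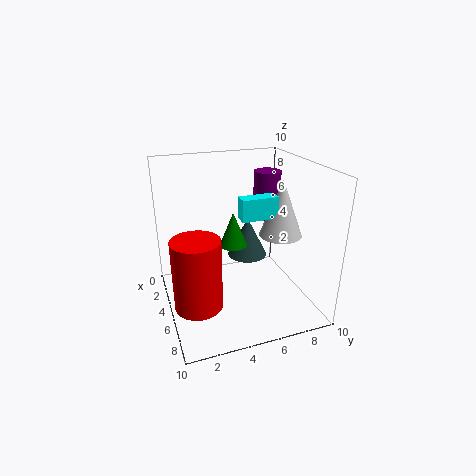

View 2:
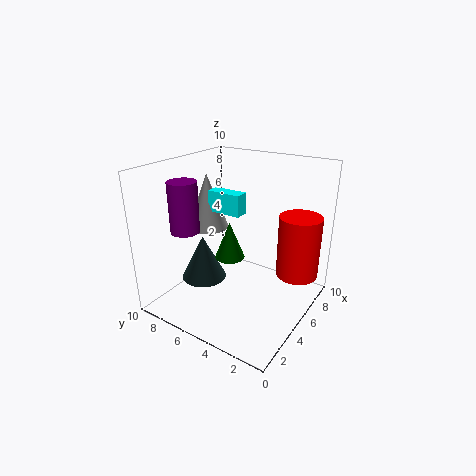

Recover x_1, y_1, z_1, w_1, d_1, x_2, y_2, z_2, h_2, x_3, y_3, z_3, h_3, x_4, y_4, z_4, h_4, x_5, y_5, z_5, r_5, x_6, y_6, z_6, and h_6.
x_1 = 5; y_1 = 5; z_1 = 6.5; w_1 = 1; d_1 = 2.5; x_2 = 3; y_2 = 6.5; z_2 = 2.5; h_2 = 3; x_3 = 3; y_3 = 8; z_3 = 5.5; h_3 = 3.5; x_4 = 4; y_4 = 5; z_4 = 4; h_4 = 2.5; x_5 = 7.5; y_5 = 1.5; z_5 = 2; r_5 = 1.5; x_6 = 5.5; y_6 = 8; z_6 = 5; h_6 = 4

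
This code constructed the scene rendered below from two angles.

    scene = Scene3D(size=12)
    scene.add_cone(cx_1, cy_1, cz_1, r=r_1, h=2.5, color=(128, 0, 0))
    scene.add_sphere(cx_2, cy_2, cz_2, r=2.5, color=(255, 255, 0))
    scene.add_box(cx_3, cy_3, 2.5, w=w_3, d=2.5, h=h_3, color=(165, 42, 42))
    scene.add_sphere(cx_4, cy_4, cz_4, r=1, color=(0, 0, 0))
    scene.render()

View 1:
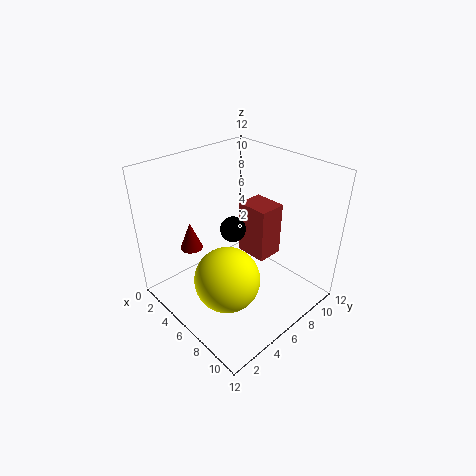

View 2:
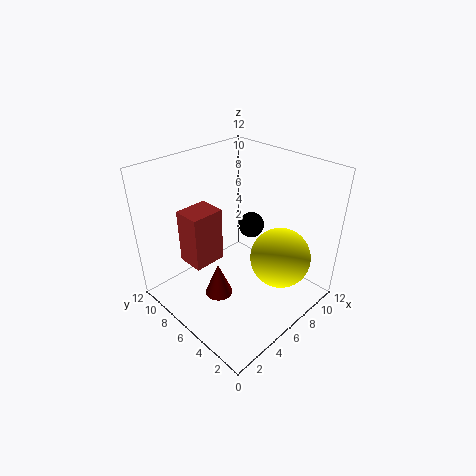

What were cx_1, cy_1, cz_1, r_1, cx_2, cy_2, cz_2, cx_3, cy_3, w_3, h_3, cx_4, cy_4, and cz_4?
cx_1 = 2
cy_1 = 4
cz_1 = 4
r_1 = 1
cx_2 = 8
cy_2 = 3
cz_2 = 4.5
cx_3 = 3.5
cy_3 = 8.5
w_3 = 3
h_3 = 5
cx_4 = 6.5
cy_4 = 5
cz_4 = 7.5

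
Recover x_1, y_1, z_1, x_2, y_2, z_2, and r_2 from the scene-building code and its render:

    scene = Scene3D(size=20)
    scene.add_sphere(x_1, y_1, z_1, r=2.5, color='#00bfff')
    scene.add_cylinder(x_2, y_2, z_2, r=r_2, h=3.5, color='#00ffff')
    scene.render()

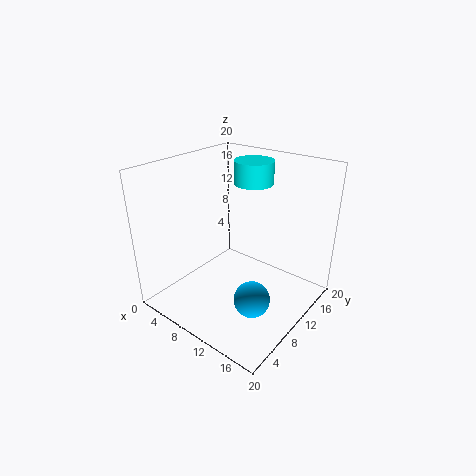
x_1 = 14, y_1 = 8, z_1 = 2.5, x_2 = 7.5, y_2 = 17, z_2 = 15.5, r_2 = 3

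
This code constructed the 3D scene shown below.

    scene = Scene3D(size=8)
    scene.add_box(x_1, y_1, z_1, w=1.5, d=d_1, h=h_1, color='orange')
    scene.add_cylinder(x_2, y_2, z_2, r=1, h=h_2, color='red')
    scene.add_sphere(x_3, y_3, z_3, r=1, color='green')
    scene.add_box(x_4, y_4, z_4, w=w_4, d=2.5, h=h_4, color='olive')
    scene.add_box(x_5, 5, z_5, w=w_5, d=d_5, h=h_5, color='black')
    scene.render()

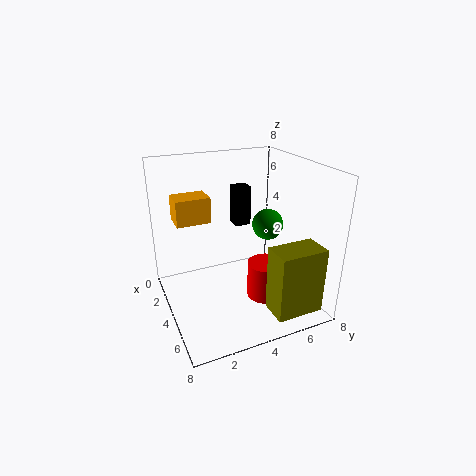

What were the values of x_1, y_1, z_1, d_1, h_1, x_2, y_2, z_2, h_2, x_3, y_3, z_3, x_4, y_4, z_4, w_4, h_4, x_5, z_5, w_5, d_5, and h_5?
x_1 = 1, y_1 = 1, z_1 = 4.5, d_1 = 2, h_1 = 1.5, x_2 = 5.5, y_2 = 5, z_2 = 1, h_2 = 2, x_3 = 2, y_3 = 7, z_3 = 3.5, x_4 = 6.5, y_4 = 4.5, z_4 = 1, w_4 = 1.5, h_4 = 3.5, x_5 = 0.5, z_5 = 3.5, w_5 = 1, d_5 = 1, h_5 = 2.5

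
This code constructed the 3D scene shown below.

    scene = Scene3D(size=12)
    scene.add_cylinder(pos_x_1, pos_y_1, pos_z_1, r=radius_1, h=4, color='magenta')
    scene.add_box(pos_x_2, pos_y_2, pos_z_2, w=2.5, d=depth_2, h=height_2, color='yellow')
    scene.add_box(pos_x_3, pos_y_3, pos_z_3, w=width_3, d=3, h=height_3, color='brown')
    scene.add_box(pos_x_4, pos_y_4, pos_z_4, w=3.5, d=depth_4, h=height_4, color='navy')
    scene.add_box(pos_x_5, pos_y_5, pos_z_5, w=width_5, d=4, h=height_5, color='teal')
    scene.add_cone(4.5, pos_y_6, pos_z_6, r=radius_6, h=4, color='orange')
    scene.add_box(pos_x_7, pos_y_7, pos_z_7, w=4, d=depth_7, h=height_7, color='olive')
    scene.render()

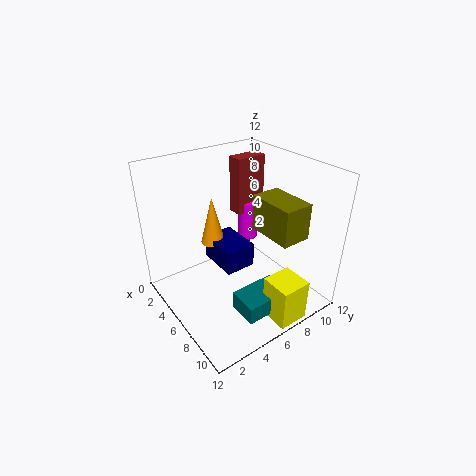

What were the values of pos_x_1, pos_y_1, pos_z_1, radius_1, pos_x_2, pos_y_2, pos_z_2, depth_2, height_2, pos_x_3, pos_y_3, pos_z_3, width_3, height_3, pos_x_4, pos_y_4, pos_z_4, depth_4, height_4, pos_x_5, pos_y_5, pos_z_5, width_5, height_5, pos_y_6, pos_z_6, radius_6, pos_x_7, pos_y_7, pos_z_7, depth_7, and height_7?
pos_x_1 = 1.5; pos_y_1 = 10.5; pos_z_1 = 2.5; radius_1 = 1; pos_x_2 = 9.5; pos_y_2 = 6; pos_z_2 = 0.5; depth_2 = 2.5; height_2 = 3.5; pos_x_3 = 0.5; pos_y_3 = 9; pos_z_3 = 5.5; width_3 = 1.5; height_3 = 5.5; pos_x_4 = 4; pos_y_4 = 4; pos_z_4 = 4; depth_4 = 2.5; height_4 = 2; pos_x_5 = 8; pos_y_5 = 4; pos_z_5 = 1; width_5 = 2.5; height_5 = 1.5; pos_y_6 = 4.5; pos_z_6 = 5.5; radius_6 = 1; pos_x_7 = 6; pos_y_7 = 7.5; pos_z_7 = 6.5; depth_7 = 2.5; height_7 = 3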